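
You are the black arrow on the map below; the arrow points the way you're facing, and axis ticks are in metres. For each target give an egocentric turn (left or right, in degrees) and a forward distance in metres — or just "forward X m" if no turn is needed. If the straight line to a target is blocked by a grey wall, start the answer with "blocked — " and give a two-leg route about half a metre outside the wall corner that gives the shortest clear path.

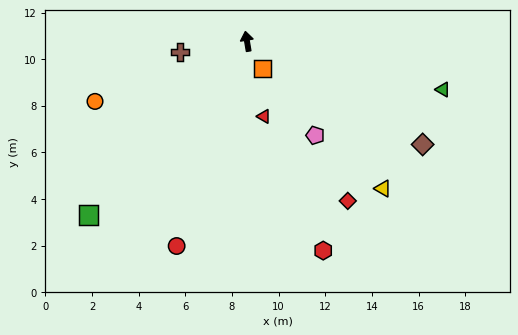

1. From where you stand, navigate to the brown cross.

turn left 89°, forward 2.9 m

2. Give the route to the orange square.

turn right 160°, forward 1.4 m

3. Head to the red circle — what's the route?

turn left 152°, forward 9.3 m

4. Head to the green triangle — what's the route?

turn right 113°, forward 8.7 m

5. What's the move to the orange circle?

turn left 102°, forward 7.0 m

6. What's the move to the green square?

turn left 128°, forward 10.1 m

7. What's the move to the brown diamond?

turn right 130°, forward 8.7 m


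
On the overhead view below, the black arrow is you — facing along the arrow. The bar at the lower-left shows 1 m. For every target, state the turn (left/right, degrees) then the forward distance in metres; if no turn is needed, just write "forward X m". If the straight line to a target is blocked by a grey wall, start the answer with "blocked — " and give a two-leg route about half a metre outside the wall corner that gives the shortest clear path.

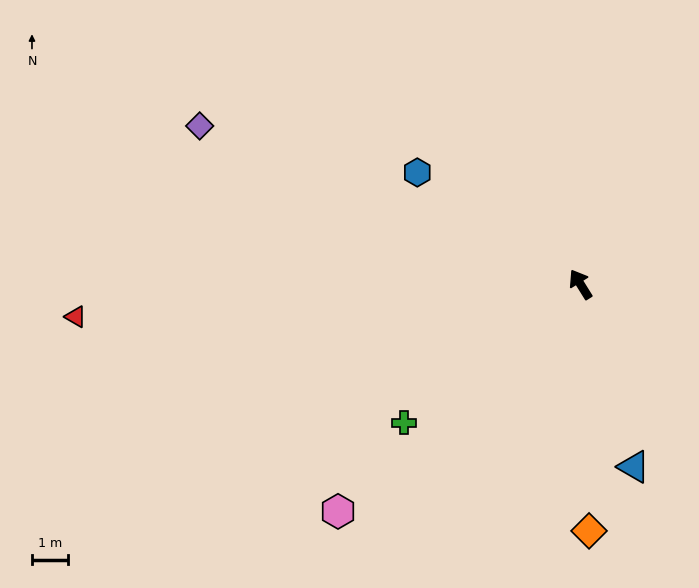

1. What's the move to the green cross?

turn left 96°, forward 6.1 m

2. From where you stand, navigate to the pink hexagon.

turn left 101°, forward 9.1 m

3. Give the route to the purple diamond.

turn left 36°, forward 11.3 m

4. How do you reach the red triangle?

turn left 62°, forward 13.9 m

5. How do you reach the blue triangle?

turn left 164°, forward 5.2 m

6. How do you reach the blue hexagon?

turn left 24°, forward 5.4 m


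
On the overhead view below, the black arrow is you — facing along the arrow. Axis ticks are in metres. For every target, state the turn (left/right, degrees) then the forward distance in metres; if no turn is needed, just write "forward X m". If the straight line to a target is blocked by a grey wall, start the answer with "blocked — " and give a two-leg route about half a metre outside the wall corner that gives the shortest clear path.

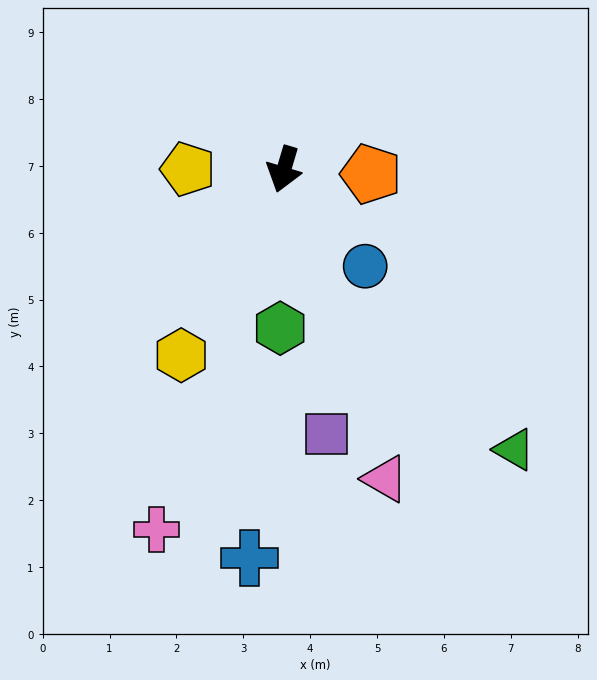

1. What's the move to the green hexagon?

turn left 15°, forward 2.4 m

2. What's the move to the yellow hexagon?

turn right 12°, forward 3.2 m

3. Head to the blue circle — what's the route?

turn left 57°, forward 1.9 m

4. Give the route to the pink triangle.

turn left 35°, forward 4.9 m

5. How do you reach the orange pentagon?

turn left 104°, forward 1.3 m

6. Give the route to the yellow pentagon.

turn right 74°, forward 1.4 m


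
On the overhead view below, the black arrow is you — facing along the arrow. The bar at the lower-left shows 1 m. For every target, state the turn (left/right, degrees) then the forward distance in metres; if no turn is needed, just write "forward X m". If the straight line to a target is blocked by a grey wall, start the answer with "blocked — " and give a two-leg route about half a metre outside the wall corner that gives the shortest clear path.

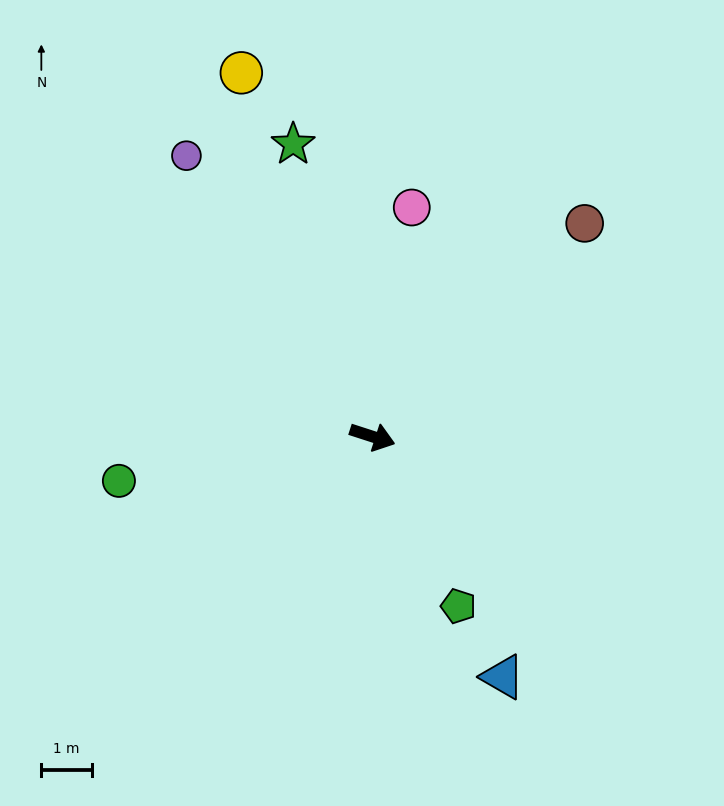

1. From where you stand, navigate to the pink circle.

turn left 98°, forward 4.6 m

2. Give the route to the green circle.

turn right 152°, forward 5.1 m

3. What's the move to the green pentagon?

turn right 45°, forward 3.7 m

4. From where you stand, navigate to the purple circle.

turn left 141°, forward 6.6 m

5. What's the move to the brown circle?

turn left 63°, forward 5.9 m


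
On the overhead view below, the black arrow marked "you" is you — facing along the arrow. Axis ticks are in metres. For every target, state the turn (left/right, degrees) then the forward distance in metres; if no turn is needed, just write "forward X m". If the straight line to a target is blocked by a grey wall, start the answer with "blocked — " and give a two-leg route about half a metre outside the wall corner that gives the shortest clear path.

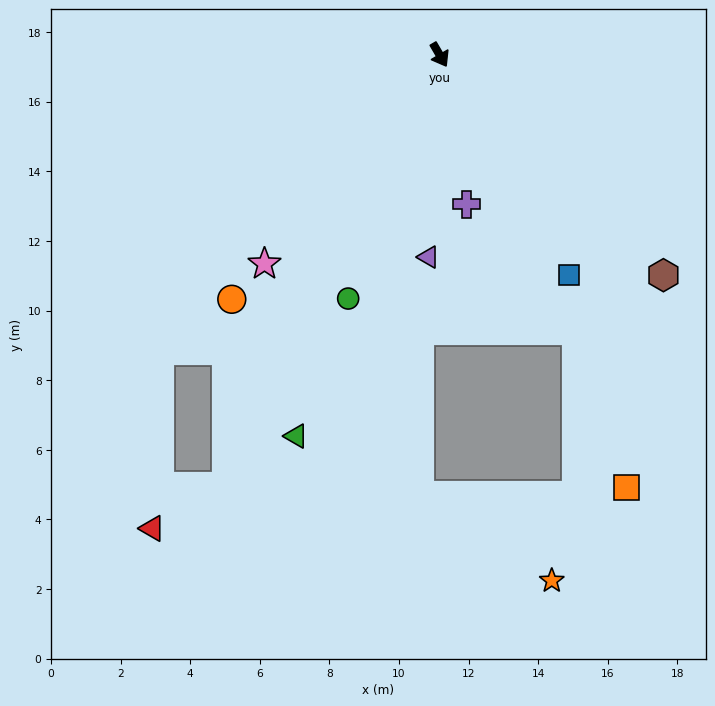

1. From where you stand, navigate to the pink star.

turn right 70°, forward 7.8 m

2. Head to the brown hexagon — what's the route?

turn left 15°, forward 9.0 m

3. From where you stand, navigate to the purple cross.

turn right 20°, forward 4.4 m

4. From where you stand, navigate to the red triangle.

blocked — turn right 56°, forward 13.8 m, then turn right 35°, forward 2.5 m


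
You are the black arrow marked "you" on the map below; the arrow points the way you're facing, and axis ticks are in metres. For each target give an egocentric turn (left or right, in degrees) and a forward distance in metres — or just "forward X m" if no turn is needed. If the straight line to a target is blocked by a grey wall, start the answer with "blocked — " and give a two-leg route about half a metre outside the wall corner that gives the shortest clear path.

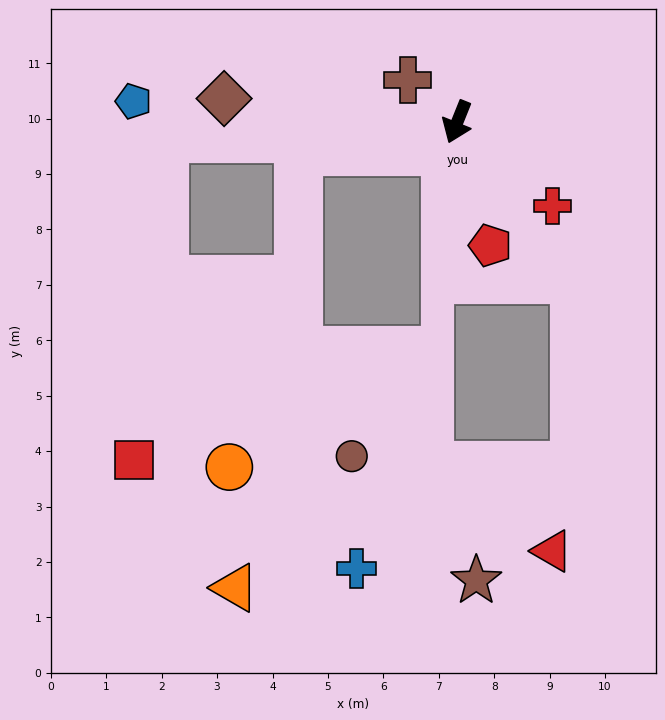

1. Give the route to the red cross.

turn left 71°, forward 2.3 m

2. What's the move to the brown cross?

turn right 108°, forward 1.2 m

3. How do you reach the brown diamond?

turn right 74°, forward 4.2 m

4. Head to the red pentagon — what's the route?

turn left 37°, forward 2.3 m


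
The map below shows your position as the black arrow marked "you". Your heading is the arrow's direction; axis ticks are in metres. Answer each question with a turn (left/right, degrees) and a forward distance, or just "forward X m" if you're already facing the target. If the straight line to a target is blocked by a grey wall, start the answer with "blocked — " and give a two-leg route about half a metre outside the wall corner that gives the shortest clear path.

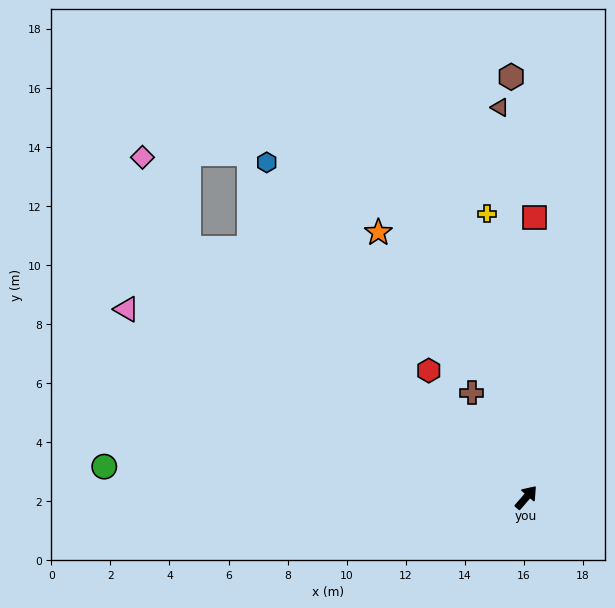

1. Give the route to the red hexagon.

turn left 78°, forward 5.4 m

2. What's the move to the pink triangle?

turn left 106°, forward 15.0 m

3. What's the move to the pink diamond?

blocked — turn left 95°, forward 14.2 m, then turn right 27°, forward 3.5 m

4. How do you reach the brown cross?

turn left 68°, forward 4.0 m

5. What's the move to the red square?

turn left 39°, forward 9.5 m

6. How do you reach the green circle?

turn left 127°, forward 14.3 m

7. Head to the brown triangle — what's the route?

turn left 45°, forward 13.2 m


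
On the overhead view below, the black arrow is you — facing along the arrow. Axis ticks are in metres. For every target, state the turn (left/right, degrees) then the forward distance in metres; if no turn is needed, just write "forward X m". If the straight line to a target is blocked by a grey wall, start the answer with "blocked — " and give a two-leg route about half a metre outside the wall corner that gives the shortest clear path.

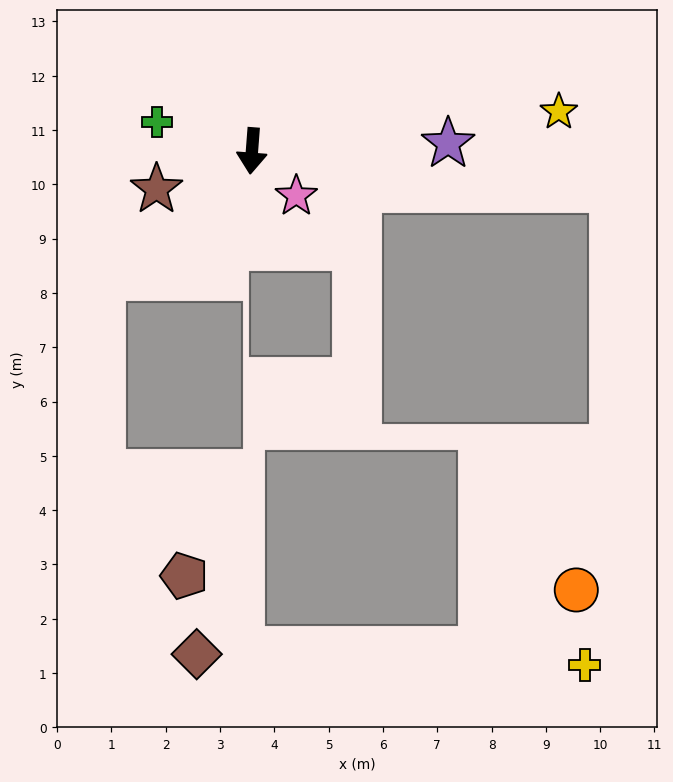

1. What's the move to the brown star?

turn right 64°, forward 1.9 m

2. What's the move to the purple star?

turn left 97°, forward 3.6 m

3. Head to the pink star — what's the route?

turn left 49°, forward 1.2 m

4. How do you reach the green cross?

turn right 103°, forward 1.8 m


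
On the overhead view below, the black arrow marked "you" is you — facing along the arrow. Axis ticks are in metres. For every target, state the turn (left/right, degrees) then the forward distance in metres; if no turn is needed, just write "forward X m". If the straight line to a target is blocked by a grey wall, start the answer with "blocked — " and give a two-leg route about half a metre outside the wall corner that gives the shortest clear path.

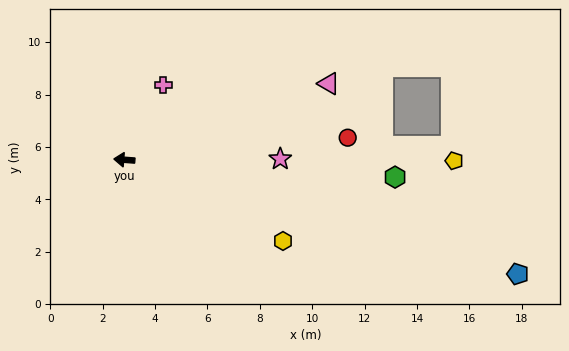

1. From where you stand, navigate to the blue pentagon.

turn left 168°, forward 15.6 m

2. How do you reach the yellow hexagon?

turn left 157°, forward 6.8 m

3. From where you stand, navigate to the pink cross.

turn right 113°, forward 3.2 m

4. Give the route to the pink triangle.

turn right 155°, forward 8.3 m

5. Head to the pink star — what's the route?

turn right 175°, forward 6.0 m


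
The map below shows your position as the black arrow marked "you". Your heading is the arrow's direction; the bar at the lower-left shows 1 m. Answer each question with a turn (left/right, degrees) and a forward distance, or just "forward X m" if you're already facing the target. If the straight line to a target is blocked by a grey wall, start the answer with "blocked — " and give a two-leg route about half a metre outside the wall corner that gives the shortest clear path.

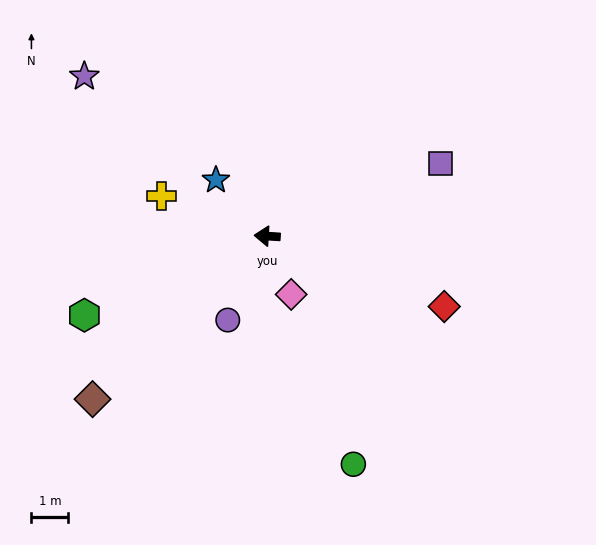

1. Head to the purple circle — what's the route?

turn left 68°, forward 2.5 m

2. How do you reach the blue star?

turn right 44°, forward 2.1 m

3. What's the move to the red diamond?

turn left 162°, forward 5.2 m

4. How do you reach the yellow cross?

turn right 17°, forward 3.1 m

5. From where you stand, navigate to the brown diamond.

turn left 47°, forward 6.5 m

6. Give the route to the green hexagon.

turn left 27°, forward 5.4 m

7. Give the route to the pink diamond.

turn left 116°, forward 1.7 m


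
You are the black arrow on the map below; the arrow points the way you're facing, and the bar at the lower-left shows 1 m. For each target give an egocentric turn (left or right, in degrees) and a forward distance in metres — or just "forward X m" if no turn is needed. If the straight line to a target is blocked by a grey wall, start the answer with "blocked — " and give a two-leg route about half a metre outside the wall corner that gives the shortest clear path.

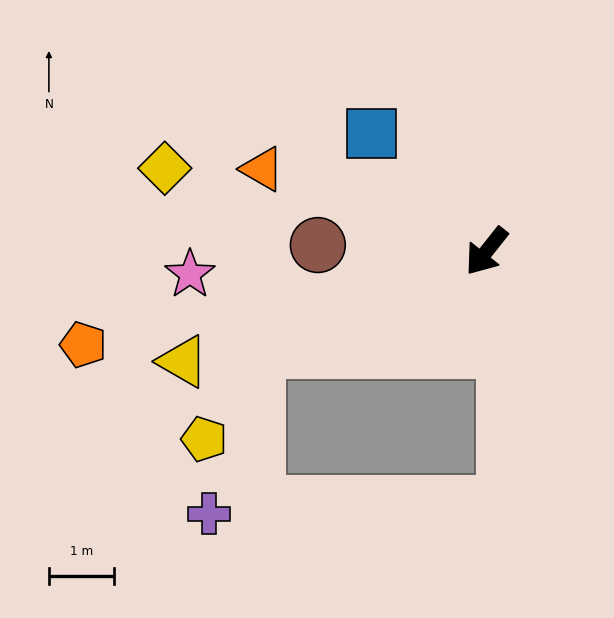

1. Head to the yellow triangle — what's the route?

turn right 32°, forward 4.9 m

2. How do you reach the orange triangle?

turn right 72°, forward 3.7 m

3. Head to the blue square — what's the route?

turn right 97°, forward 2.5 m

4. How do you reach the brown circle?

turn right 54°, forward 2.6 m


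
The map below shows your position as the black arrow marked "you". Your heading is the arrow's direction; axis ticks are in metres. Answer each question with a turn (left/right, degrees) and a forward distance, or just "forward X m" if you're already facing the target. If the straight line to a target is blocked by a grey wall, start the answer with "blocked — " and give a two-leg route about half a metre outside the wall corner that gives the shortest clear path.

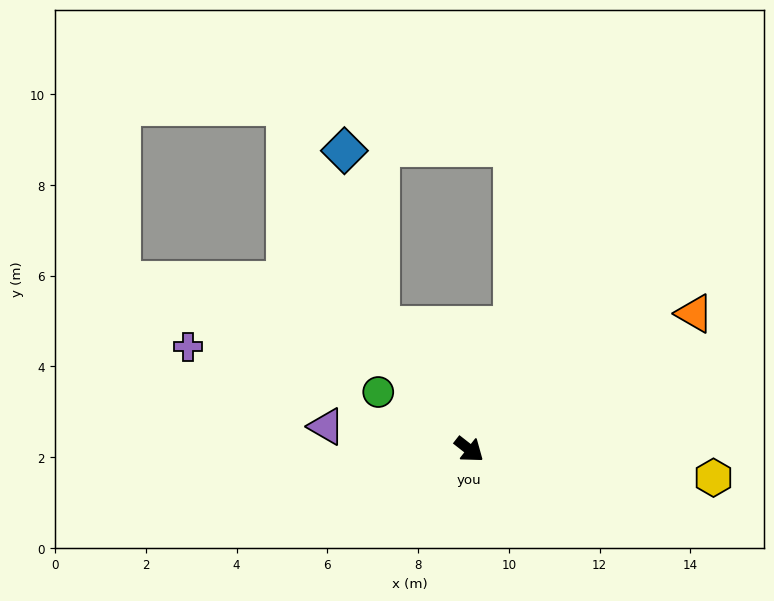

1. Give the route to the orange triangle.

turn left 69°, forward 5.8 m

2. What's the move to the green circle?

turn right 174°, forward 2.4 m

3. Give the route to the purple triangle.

turn right 151°, forward 3.2 m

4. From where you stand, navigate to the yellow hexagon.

turn left 31°, forward 5.4 m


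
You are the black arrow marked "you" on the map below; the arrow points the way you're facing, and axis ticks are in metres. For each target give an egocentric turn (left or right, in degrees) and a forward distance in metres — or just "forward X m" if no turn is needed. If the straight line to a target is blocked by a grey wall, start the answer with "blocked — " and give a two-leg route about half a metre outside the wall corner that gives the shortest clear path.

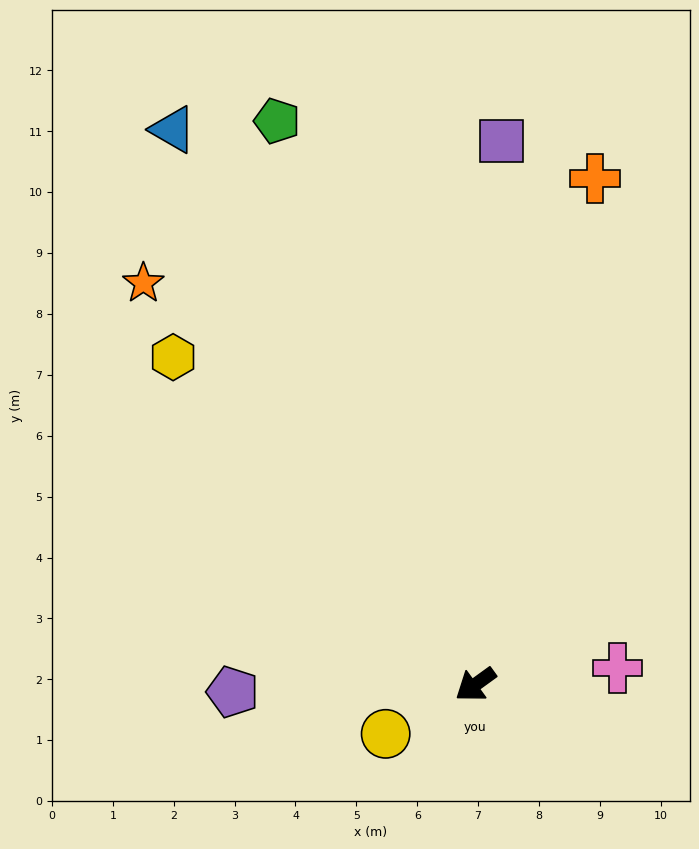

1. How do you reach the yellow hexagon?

turn right 83°, forward 7.3 m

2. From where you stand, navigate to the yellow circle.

turn right 7°, forward 1.7 m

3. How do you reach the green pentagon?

turn right 106°, forward 9.8 m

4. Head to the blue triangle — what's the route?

turn right 97°, forward 10.4 m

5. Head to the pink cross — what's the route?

turn left 151°, forward 2.3 m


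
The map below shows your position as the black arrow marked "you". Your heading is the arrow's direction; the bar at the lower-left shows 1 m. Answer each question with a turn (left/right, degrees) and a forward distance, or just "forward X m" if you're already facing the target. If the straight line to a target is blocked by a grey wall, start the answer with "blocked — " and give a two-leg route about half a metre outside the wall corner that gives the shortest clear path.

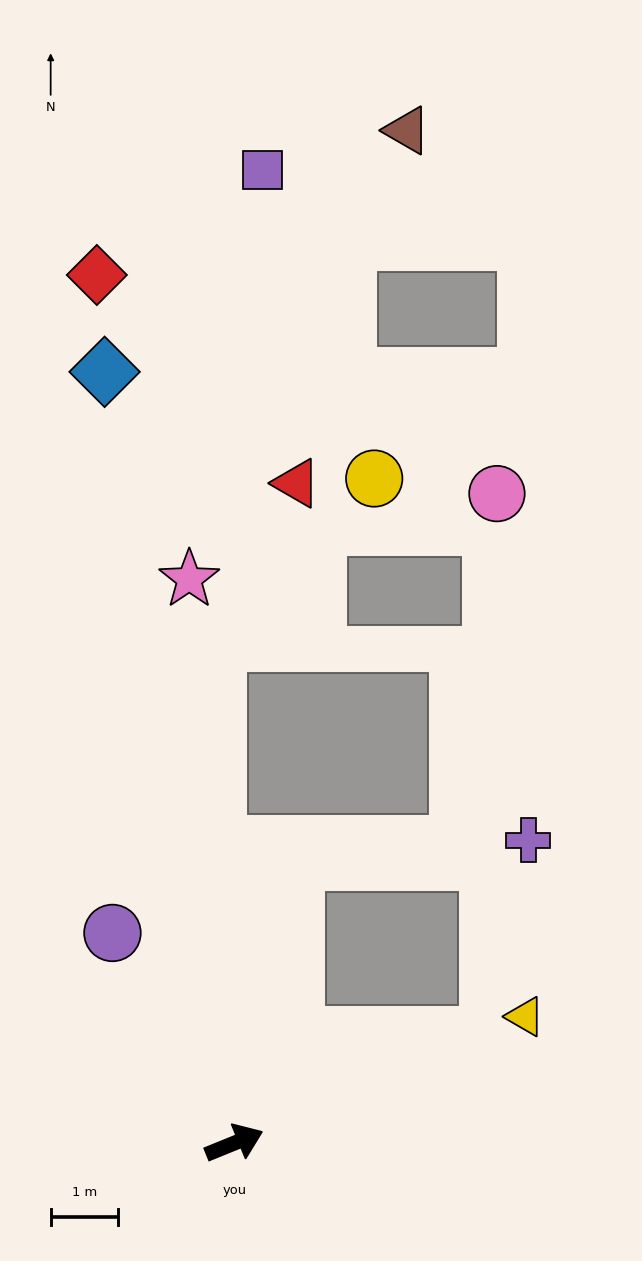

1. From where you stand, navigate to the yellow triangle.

forward 4.7 m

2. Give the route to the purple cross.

blocked — turn left 56°, forward 4.3 m, then turn right 73°, forward 3.5 m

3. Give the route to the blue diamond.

turn left 77°, forward 11.7 m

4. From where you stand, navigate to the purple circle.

turn left 98°, forward 3.6 m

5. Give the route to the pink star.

turn left 72°, forward 8.4 m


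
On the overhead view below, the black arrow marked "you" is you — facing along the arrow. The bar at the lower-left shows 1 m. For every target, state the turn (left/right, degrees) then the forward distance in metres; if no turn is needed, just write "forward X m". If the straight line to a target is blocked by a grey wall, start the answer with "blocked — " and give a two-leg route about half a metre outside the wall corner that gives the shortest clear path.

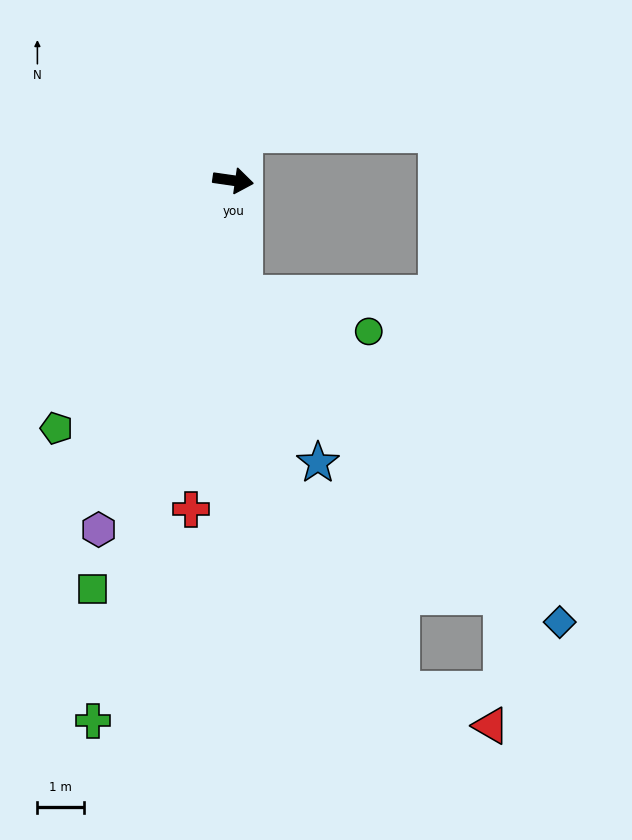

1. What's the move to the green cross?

turn right 96°, forward 12.0 m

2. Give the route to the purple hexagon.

turn right 103°, forward 8.0 m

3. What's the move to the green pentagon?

turn right 117°, forward 6.5 m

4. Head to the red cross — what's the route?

turn right 89°, forward 7.1 m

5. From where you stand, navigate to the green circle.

blocked — turn right 77°, forward 2.5 m, then turn left 69°, forward 2.8 m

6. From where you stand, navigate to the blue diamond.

blocked — turn right 77°, forward 2.5 m, then turn left 39°, forward 9.8 m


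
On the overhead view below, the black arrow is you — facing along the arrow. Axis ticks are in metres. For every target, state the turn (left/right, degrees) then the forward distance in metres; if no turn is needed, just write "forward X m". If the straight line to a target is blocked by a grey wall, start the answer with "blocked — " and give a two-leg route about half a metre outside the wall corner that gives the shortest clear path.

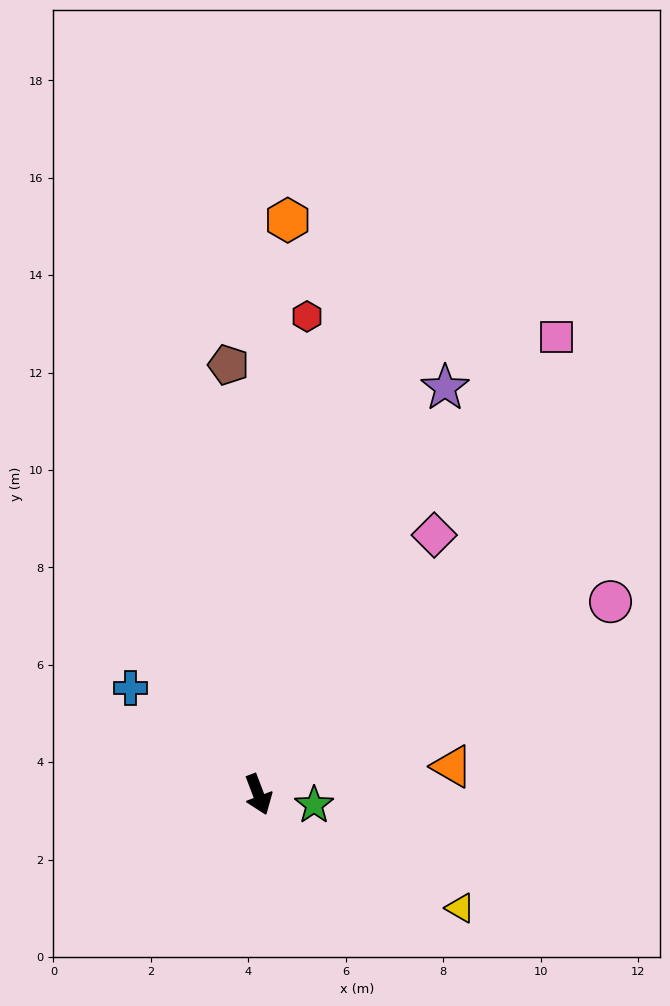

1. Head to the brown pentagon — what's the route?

turn left 163°, forward 8.8 m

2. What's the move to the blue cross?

turn right 151°, forward 3.4 m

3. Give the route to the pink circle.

turn left 98°, forward 8.2 m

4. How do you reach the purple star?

turn left 135°, forward 9.2 m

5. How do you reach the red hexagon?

turn left 153°, forward 9.9 m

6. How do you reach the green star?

turn left 59°, forward 1.2 m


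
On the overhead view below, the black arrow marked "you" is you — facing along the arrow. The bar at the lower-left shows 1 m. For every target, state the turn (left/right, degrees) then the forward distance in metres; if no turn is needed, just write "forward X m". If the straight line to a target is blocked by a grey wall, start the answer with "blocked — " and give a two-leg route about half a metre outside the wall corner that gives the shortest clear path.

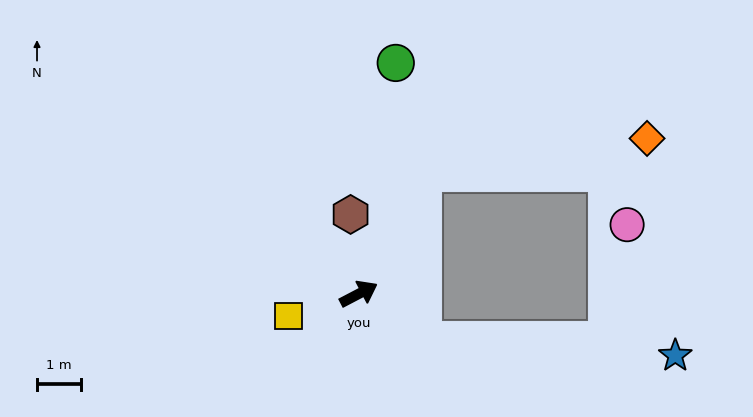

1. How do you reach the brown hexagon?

turn left 68°, forward 1.8 m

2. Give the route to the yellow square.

turn left 170°, forward 1.7 m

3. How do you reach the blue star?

blocked — turn right 63°, forward 1.8 m, then turn left 32°, forward 5.7 m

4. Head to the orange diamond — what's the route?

blocked — turn left 34°, forward 3.1 m, then turn right 53°, forward 5.1 m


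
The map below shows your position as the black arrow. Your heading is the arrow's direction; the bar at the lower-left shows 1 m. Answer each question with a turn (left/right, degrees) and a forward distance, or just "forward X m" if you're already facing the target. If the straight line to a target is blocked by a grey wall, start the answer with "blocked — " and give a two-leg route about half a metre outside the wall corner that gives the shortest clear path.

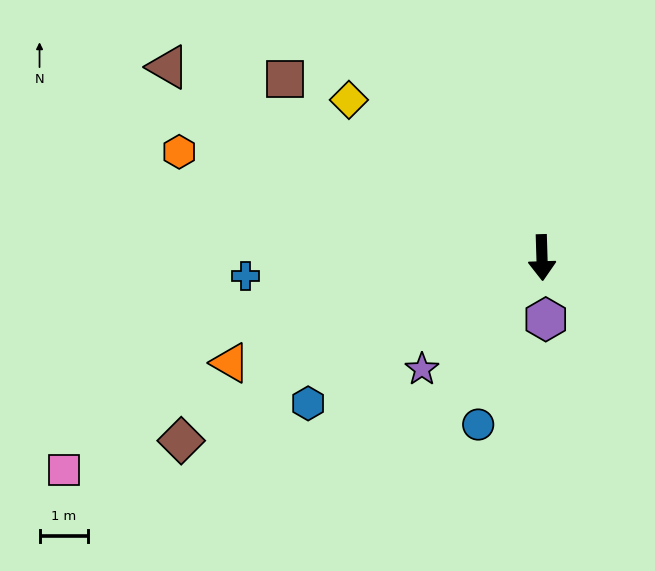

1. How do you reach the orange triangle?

turn right 73°, forward 6.8 m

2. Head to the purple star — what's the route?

turn right 49°, forward 3.4 m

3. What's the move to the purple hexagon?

forward 1.3 m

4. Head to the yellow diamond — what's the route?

turn right 131°, forward 5.1 m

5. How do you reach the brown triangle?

turn right 119°, forward 8.7 m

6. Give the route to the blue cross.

turn right 88°, forward 6.1 m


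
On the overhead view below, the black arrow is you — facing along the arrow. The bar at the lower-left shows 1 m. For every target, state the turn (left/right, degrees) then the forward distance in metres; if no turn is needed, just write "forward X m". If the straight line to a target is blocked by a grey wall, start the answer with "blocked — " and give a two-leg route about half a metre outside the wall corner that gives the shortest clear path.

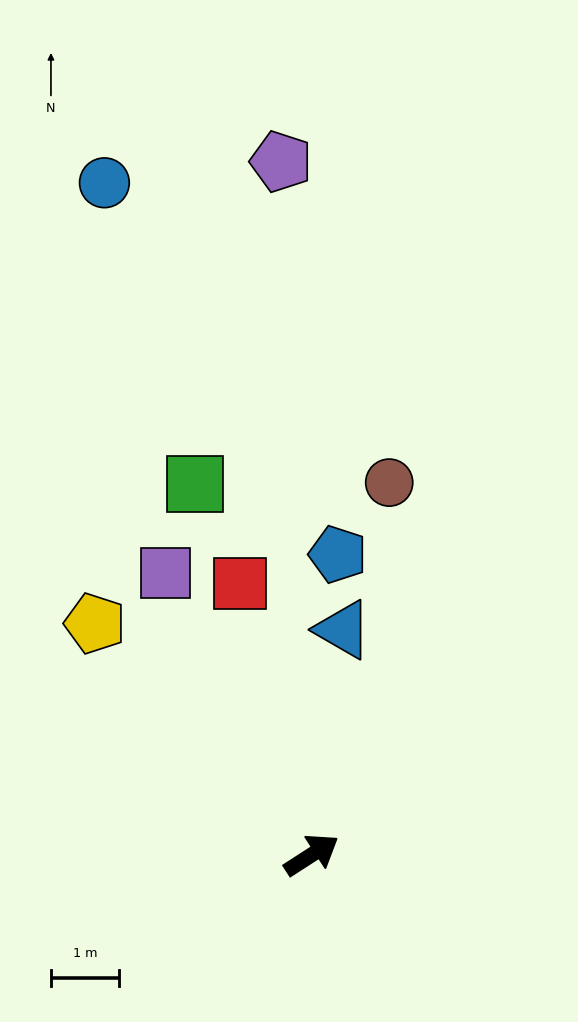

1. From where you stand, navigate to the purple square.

turn left 85°, forward 4.7 m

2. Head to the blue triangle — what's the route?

turn left 49°, forward 3.3 m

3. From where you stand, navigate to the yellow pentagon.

turn left 100°, forward 4.7 m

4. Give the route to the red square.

turn left 72°, forward 4.1 m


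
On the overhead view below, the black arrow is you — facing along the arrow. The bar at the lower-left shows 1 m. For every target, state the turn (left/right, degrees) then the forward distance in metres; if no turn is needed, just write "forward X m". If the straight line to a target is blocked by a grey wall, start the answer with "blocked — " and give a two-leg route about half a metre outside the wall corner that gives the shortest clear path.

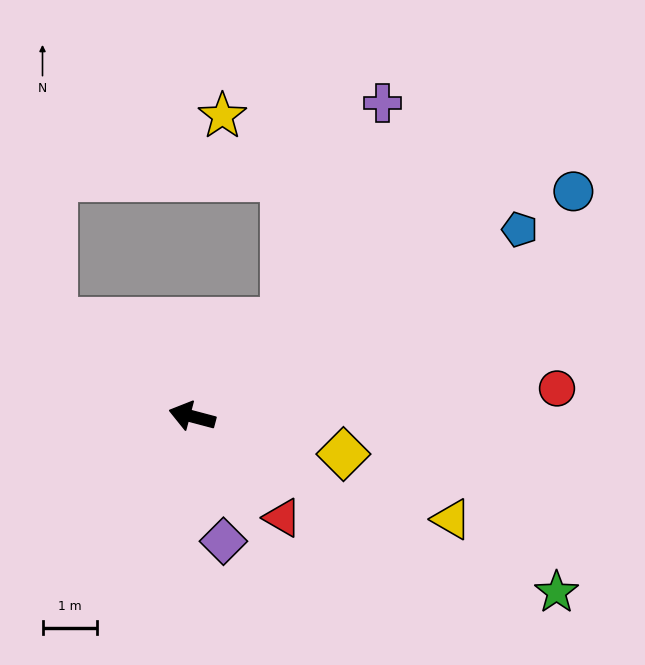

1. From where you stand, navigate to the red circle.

turn right 161°, forward 6.7 m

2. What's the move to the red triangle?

turn left 147°, forward 2.5 m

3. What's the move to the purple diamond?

turn left 119°, forward 2.4 m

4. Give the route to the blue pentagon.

turn right 135°, forward 6.9 m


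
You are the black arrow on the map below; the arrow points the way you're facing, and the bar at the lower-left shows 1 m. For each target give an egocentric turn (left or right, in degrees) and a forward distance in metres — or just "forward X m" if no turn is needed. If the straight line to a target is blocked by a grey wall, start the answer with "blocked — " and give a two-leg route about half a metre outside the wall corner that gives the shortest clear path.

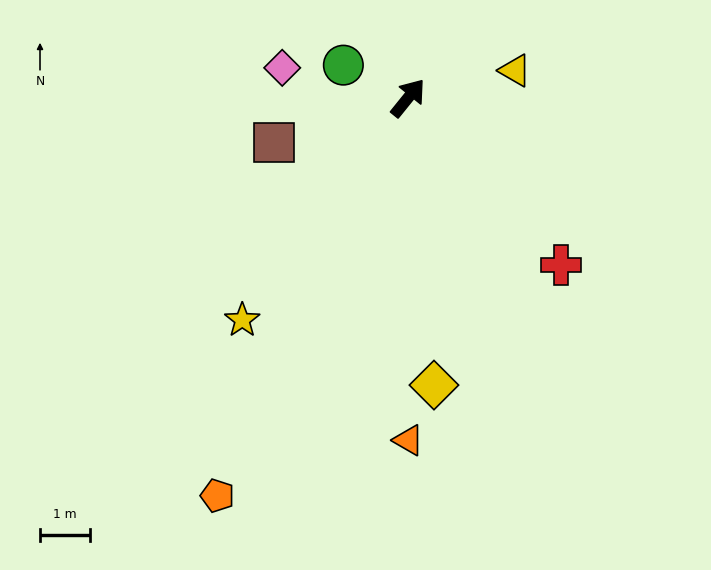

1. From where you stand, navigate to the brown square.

turn left 147°, forward 2.8 m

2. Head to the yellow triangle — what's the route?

turn right 37°, forward 2.2 m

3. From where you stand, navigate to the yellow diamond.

turn right 136°, forward 5.7 m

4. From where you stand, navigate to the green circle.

turn left 102°, forward 1.4 m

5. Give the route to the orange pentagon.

turn right 167°, forward 8.8 m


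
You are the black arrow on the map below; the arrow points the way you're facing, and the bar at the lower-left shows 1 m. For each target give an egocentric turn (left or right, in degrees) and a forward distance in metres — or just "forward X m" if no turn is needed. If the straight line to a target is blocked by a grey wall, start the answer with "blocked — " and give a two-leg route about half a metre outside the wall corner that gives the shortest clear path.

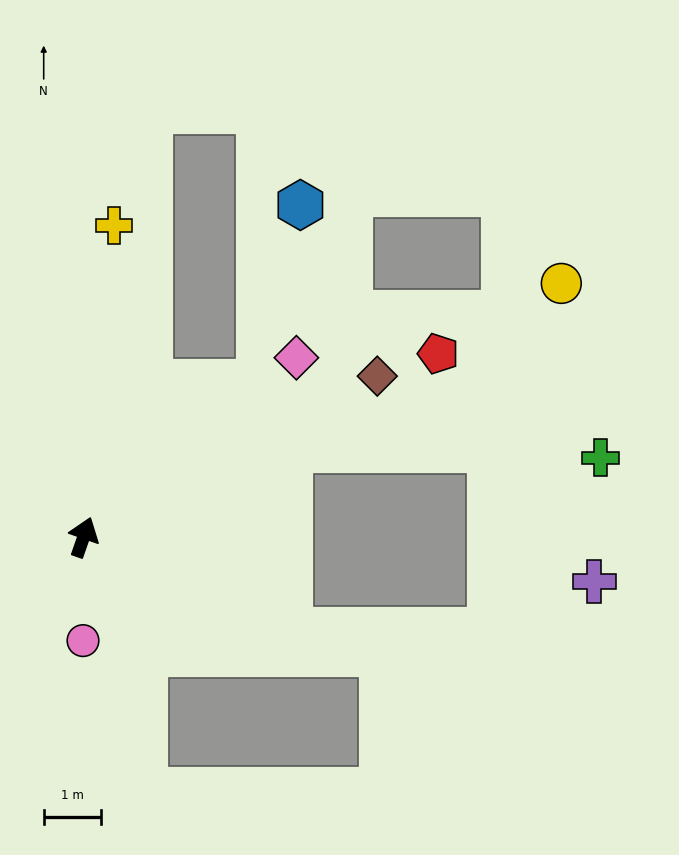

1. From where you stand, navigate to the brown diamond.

turn right 42°, forward 5.9 m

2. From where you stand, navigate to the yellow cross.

turn left 14°, forward 5.5 m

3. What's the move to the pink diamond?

turn right 31°, forward 4.9 m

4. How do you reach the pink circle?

turn right 161°, forward 1.8 m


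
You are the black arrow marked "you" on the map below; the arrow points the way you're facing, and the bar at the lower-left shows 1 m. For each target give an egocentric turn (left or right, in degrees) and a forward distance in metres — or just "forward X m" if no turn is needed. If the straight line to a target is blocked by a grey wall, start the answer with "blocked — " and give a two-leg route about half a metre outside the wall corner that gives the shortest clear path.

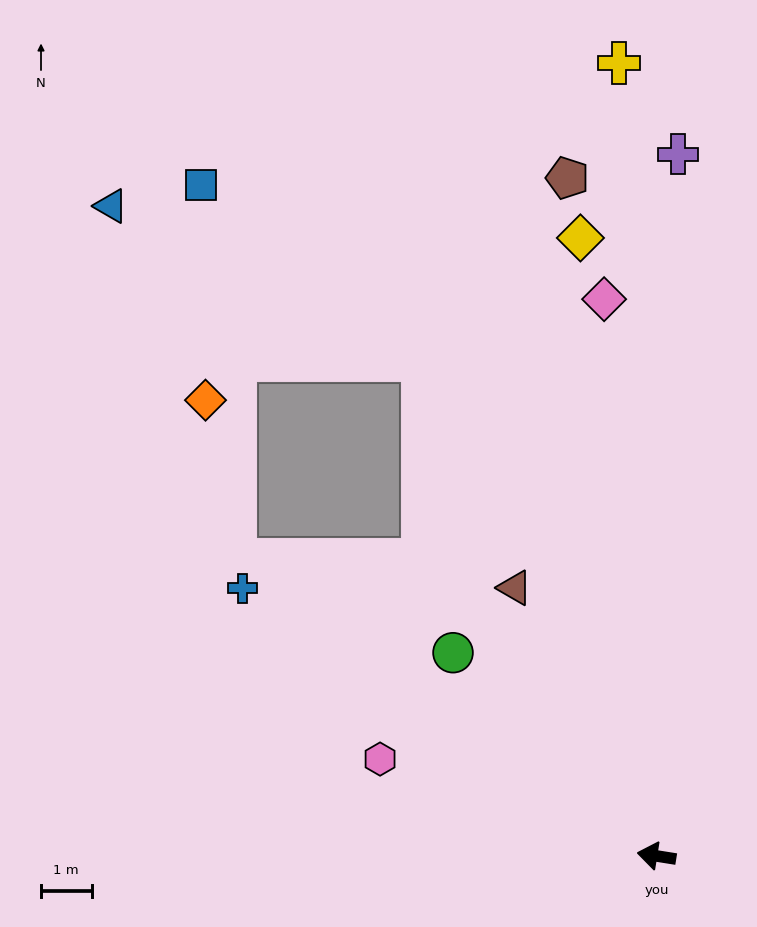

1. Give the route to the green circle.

turn right 36°, forward 5.7 m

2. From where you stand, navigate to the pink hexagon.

turn right 10°, forward 5.8 m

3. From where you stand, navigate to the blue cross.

turn right 24°, forward 9.7 m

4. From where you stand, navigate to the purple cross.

turn right 83°, forward 13.9 m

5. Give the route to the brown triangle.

turn right 53°, forward 6.0 m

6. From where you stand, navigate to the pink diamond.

turn right 76°, forward 11.1 m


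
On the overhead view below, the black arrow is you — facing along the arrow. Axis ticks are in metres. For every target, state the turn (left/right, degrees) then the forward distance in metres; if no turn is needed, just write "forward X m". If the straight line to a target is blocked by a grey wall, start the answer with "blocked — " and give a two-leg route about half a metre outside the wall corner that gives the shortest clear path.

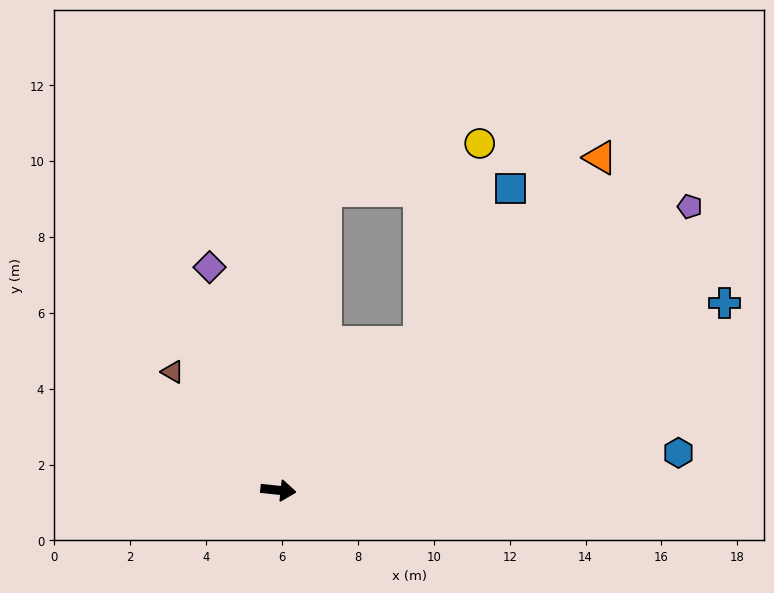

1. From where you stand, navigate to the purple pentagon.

turn left 41°, forward 13.2 m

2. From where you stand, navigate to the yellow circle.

blocked — turn left 52°, forward 5.4 m, then turn left 27°, forward 5.5 m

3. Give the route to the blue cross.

turn left 29°, forward 12.8 m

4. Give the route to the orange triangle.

turn left 52°, forward 12.2 m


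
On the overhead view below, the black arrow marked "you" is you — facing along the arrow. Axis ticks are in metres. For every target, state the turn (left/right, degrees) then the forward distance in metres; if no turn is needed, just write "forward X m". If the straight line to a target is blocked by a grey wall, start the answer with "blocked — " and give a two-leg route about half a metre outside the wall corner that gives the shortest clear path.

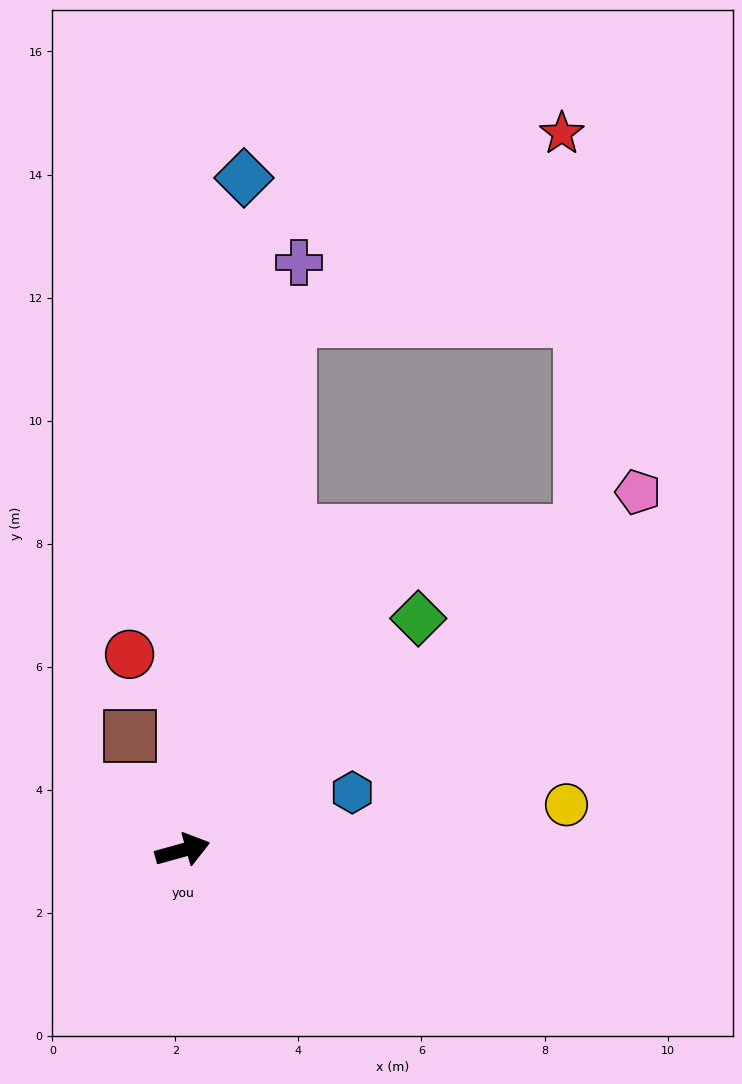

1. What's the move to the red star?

blocked — turn left 63°, forward 8.8 m, then turn right 44°, forward 5.4 m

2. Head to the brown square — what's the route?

turn left 99°, forward 2.0 m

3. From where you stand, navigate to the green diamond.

turn left 29°, forward 5.4 m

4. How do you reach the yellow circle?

turn right 9°, forward 6.3 m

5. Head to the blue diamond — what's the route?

turn left 69°, forward 11.0 m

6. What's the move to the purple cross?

turn left 63°, forward 9.7 m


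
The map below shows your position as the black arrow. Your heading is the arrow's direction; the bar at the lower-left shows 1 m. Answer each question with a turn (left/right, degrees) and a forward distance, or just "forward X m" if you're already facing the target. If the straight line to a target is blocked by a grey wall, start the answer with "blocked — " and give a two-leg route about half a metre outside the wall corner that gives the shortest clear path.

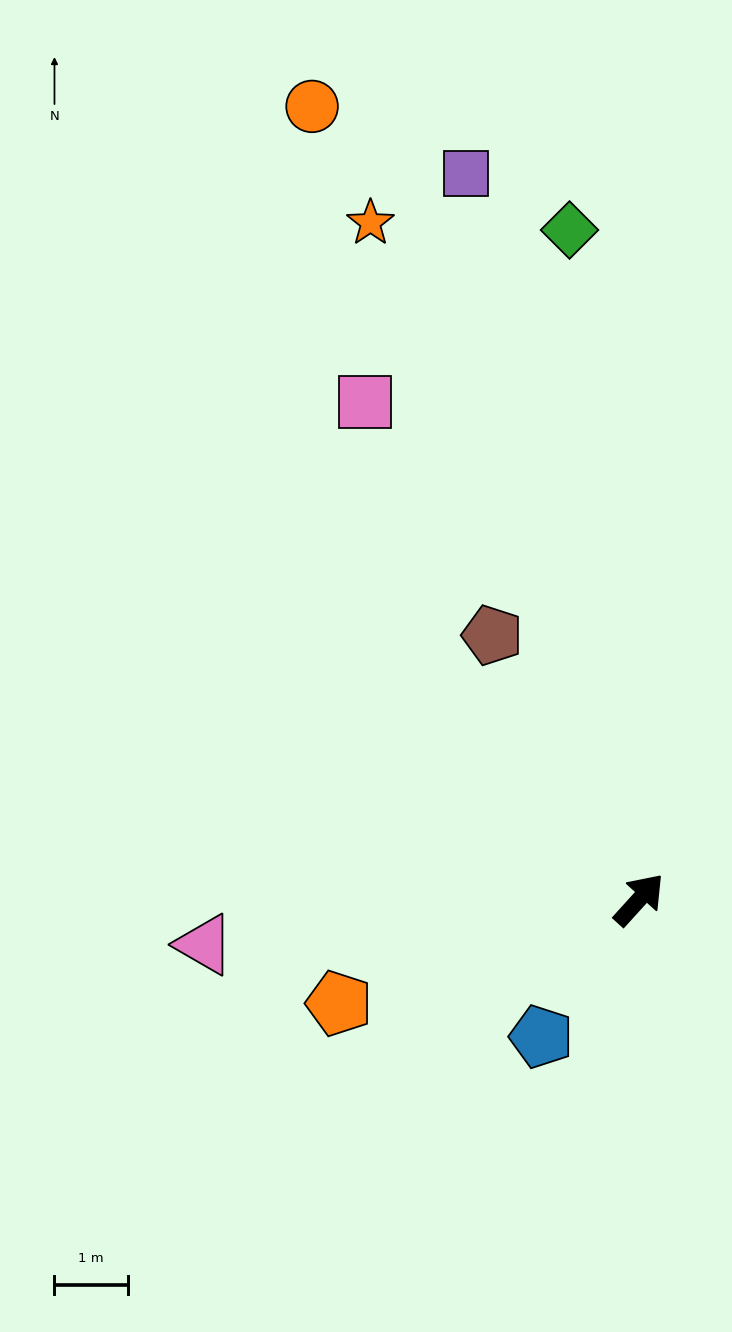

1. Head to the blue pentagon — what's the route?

turn right 173°, forward 2.3 m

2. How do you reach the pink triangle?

turn left 138°, forward 6.0 m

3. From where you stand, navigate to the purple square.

turn left 56°, forward 10.2 m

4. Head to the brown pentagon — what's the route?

turn left 71°, forward 4.1 m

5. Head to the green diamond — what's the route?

turn left 48°, forward 9.2 m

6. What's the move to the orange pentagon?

turn left 151°, forward 4.3 m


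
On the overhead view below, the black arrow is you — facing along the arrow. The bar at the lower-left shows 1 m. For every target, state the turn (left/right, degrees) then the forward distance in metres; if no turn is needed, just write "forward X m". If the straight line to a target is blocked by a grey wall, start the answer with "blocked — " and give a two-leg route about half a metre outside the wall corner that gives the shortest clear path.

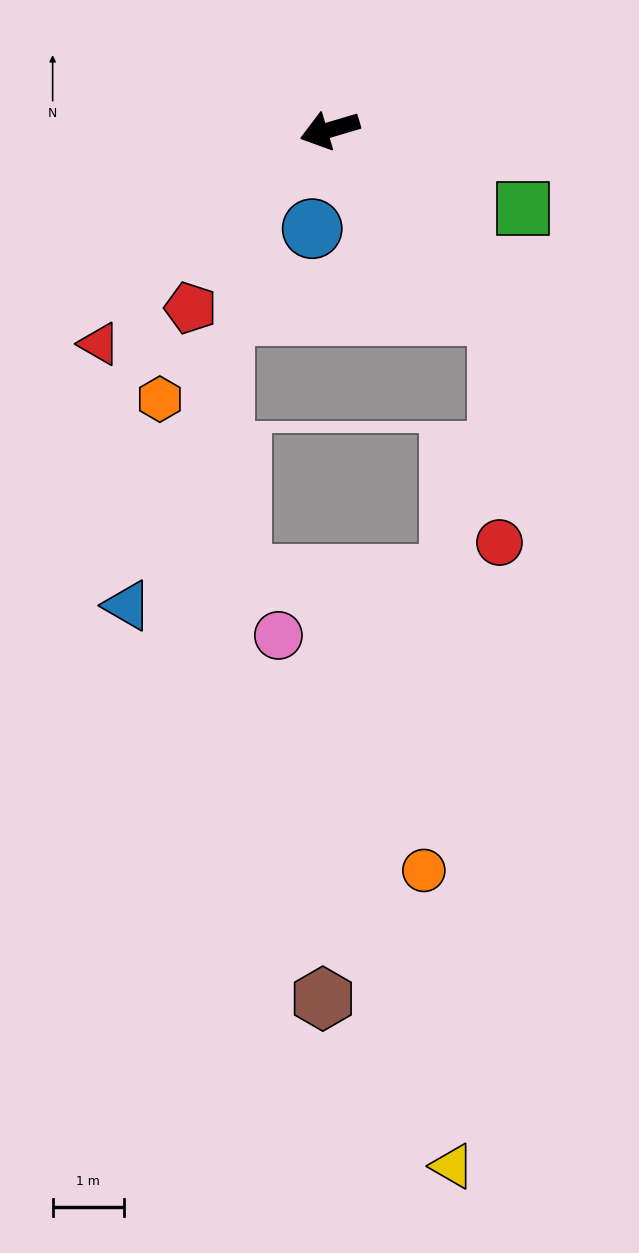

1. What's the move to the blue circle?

turn left 63°, forward 1.4 m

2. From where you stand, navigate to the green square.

turn left 141°, forward 2.9 m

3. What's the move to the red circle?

blocked — turn left 116°, forward 3.5 m, then turn right 42°, forward 3.2 m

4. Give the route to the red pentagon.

turn left 35°, forward 3.2 m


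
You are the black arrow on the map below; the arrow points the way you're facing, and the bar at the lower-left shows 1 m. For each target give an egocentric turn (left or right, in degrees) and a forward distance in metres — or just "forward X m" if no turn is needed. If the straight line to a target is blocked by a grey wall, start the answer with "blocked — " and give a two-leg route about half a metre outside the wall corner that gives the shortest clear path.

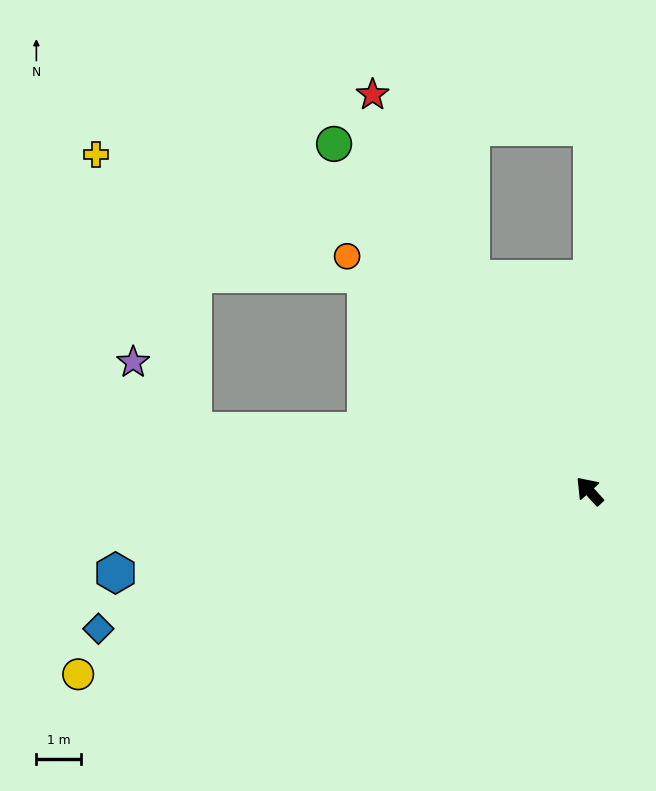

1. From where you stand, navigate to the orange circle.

turn left 4°, forward 7.6 m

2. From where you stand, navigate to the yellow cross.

blocked — turn left 39°, forward 9.0 m, then turn right 62°, forward 6.6 m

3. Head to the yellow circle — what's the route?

turn left 68°, forward 12.2 m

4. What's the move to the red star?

turn right 13°, forward 10.2 m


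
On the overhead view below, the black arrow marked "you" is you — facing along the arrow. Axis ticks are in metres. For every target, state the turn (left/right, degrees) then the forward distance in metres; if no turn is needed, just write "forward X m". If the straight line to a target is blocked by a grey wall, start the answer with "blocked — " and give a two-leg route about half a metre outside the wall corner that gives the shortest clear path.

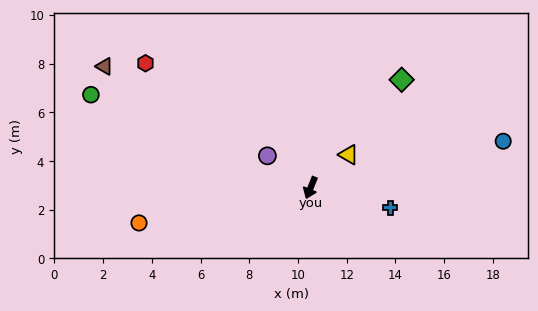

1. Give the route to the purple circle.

turn right 105°, forward 2.2 m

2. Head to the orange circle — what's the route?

turn right 56°, forward 7.2 m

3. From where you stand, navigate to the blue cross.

turn left 98°, forward 3.4 m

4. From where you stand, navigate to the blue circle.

turn left 125°, forward 8.1 m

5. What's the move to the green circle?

turn right 91°, forward 9.8 m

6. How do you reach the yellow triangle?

turn left 153°, forward 2.1 m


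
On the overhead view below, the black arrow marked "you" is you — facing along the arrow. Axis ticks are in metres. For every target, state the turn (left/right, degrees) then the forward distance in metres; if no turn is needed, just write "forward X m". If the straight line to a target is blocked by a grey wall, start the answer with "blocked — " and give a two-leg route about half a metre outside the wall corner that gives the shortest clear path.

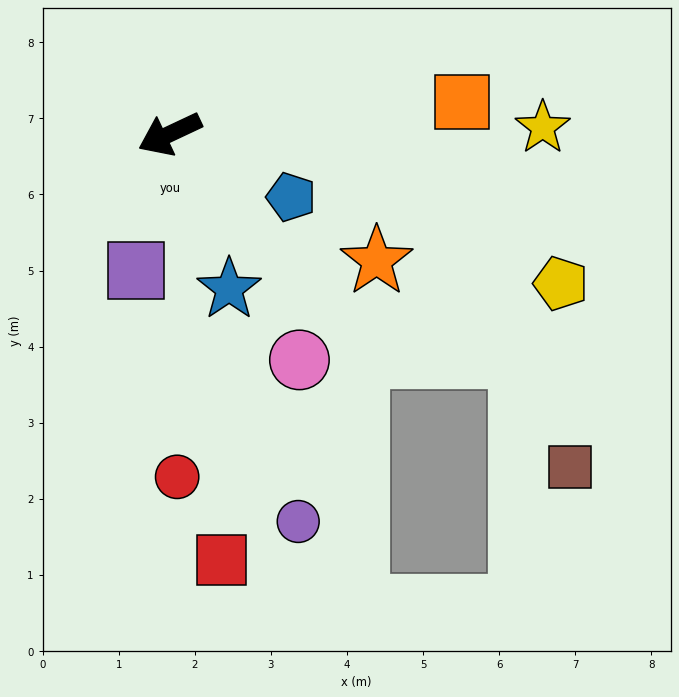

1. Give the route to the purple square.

turn left 51°, forward 1.9 m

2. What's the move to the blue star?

turn left 86°, forward 2.2 m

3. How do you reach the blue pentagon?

turn left 127°, forward 1.8 m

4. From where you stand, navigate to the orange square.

turn left 161°, forward 3.9 m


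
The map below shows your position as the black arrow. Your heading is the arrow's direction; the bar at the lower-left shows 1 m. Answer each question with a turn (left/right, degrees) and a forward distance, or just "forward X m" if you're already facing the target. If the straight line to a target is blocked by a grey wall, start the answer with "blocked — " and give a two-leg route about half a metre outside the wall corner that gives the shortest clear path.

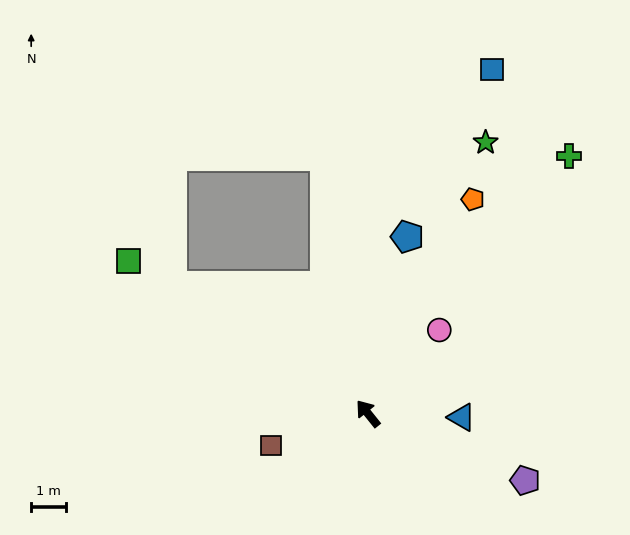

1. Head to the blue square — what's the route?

turn right 59°, forward 10.5 m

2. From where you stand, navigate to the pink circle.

turn right 79°, forward 3.2 m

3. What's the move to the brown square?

turn left 70°, forward 2.9 m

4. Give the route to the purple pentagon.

turn right 152°, forward 4.9 m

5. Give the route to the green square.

turn left 19°, forward 8.2 m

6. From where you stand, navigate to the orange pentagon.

turn right 65°, forward 6.9 m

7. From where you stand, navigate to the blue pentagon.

turn right 51°, forward 5.2 m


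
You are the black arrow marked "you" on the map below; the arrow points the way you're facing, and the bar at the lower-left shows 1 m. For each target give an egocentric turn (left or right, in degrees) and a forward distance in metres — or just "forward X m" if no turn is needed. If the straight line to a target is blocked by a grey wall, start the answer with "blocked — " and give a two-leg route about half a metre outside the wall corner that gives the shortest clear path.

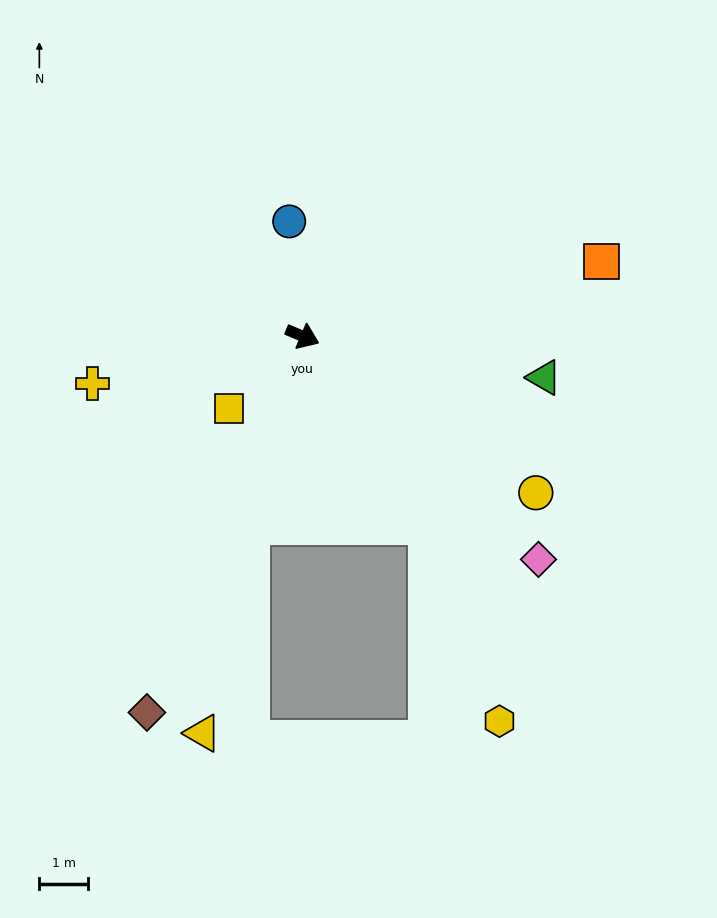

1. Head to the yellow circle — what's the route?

turn right 11°, forward 5.8 m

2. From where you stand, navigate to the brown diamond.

turn right 90°, forward 8.3 m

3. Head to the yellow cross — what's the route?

turn right 144°, forward 4.4 m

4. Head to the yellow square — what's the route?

turn right 113°, forward 2.1 m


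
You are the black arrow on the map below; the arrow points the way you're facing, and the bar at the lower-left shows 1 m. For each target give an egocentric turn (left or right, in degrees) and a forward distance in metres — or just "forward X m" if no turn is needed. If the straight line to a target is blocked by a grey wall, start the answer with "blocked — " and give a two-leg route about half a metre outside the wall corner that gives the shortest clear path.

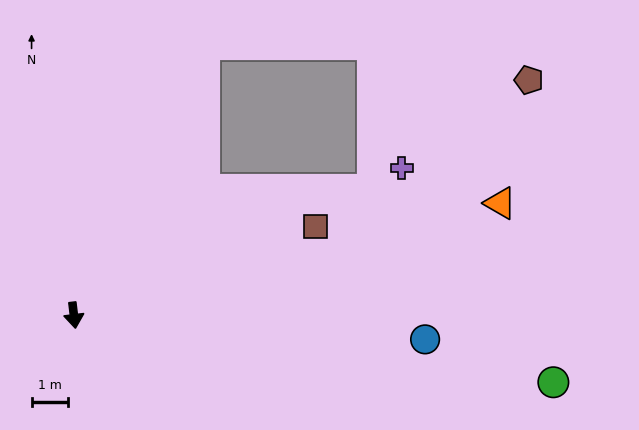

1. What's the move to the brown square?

turn left 103°, forward 7.1 m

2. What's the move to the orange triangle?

turn left 98°, forward 12.2 m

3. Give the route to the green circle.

turn left 75°, forward 13.4 m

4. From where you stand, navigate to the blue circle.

turn left 79°, forward 9.7 m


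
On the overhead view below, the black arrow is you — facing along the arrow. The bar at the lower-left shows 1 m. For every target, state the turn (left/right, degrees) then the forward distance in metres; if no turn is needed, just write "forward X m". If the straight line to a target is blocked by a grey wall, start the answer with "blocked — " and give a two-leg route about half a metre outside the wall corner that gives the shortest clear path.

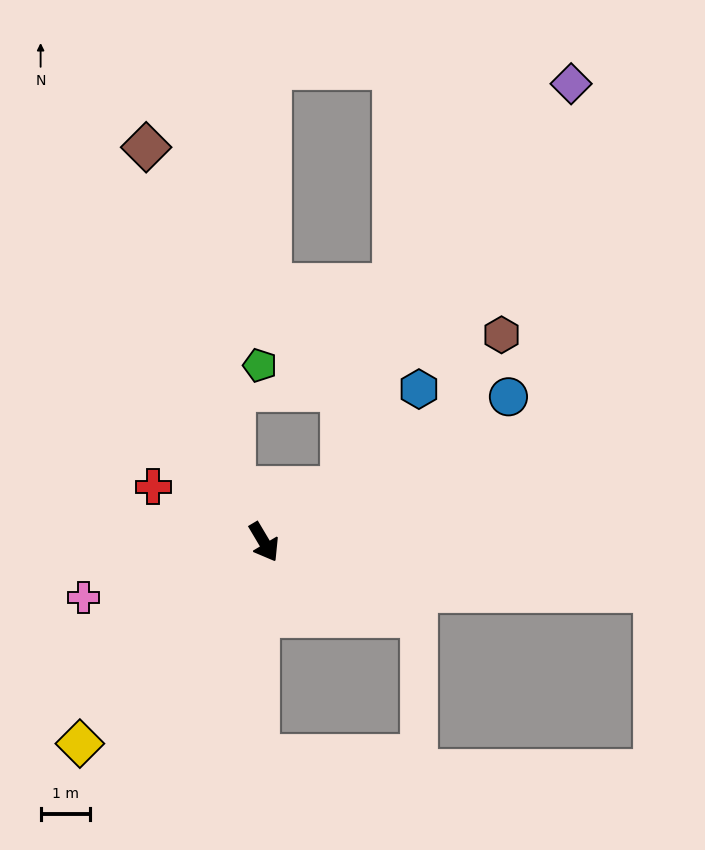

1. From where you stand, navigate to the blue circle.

turn left 90°, forward 5.8 m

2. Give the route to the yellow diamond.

turn right 73°, forward 5.6 m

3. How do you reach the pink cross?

turn right 104°, forward 3.8 m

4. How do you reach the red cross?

turn right 147°, forward 2.5 m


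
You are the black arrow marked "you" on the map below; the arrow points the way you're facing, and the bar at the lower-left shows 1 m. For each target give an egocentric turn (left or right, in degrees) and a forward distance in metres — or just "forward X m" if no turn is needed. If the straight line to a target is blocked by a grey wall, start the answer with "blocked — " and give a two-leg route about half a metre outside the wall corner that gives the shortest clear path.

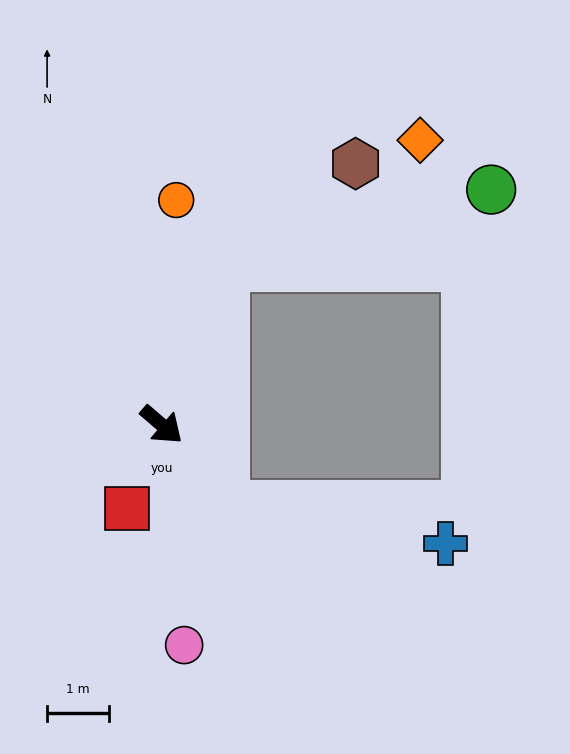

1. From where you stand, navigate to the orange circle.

turn left 127°, forward 3.6 m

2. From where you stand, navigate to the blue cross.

blocked — turn right 12°, forward 1.6 m, then turn left 43°, forward 3.6 m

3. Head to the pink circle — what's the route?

turn right 44°, forward 3.6 m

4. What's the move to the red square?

turn right 72°, forward 1.5 m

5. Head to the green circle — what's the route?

blocked — turn left 110°, forward 2.8 m, then turn right 54°, forward 4.5 m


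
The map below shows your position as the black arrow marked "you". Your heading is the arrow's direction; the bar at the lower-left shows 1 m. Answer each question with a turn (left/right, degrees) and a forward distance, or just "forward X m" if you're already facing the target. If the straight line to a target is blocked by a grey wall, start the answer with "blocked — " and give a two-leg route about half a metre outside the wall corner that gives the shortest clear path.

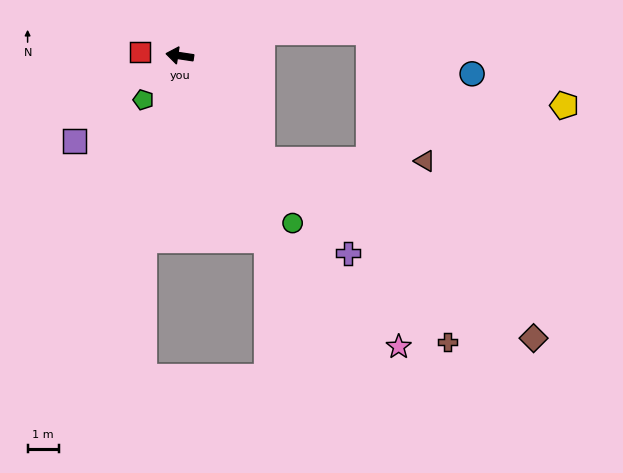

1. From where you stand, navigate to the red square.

turn left 3°, forward 1.3 m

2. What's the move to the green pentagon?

turn left 59°, forward 1.8 m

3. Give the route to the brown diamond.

blocked — turn left 137°, forward 4.3 m, then turn left 18°, forward 10.5 m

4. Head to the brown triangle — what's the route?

blocked — turn left 137°, forward 4.3 m, then turn left 51°, forward 5.2 m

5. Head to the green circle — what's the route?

turn left 133°, forward 6.5 m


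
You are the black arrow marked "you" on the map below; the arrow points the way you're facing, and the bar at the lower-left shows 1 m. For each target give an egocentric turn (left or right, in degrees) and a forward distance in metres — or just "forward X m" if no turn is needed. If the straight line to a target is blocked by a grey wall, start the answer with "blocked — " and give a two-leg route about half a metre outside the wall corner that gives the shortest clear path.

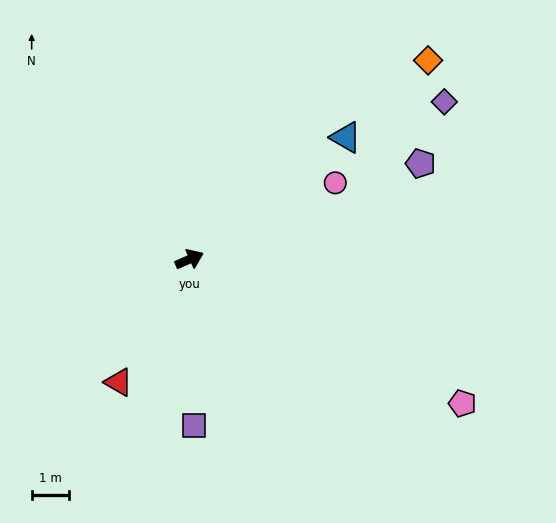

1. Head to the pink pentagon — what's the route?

turn right 52°, forward 8.4 m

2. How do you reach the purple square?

turn right 112°, forward 4.5 m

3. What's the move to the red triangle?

turn right 144°, forward 3.8 m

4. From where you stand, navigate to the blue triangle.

turn left 14°, forward 5.4 m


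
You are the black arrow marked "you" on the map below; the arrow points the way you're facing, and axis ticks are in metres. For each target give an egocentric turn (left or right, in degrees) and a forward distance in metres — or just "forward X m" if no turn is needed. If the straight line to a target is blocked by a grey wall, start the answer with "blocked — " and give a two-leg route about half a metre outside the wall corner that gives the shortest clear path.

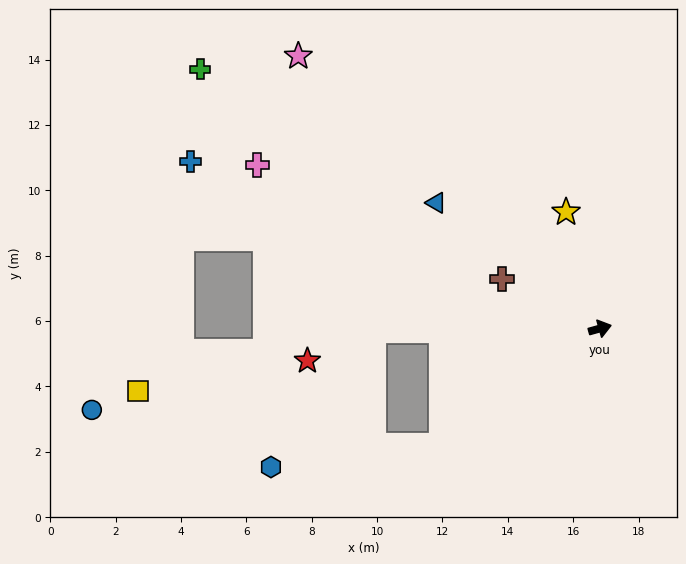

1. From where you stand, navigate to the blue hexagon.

blocked — turn right 159°, forward 6.0 m, then turn right 30°, forward 5.3 m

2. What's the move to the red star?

blocked — turn left 165°, forward 7.0 m, then turn left 26°, forward 2.2 m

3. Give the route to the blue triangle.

turn left 127°, forward 6.3 m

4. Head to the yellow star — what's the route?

turn left 91°, forward 3.7 m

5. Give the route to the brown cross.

turn left 138°, forward 3.4 m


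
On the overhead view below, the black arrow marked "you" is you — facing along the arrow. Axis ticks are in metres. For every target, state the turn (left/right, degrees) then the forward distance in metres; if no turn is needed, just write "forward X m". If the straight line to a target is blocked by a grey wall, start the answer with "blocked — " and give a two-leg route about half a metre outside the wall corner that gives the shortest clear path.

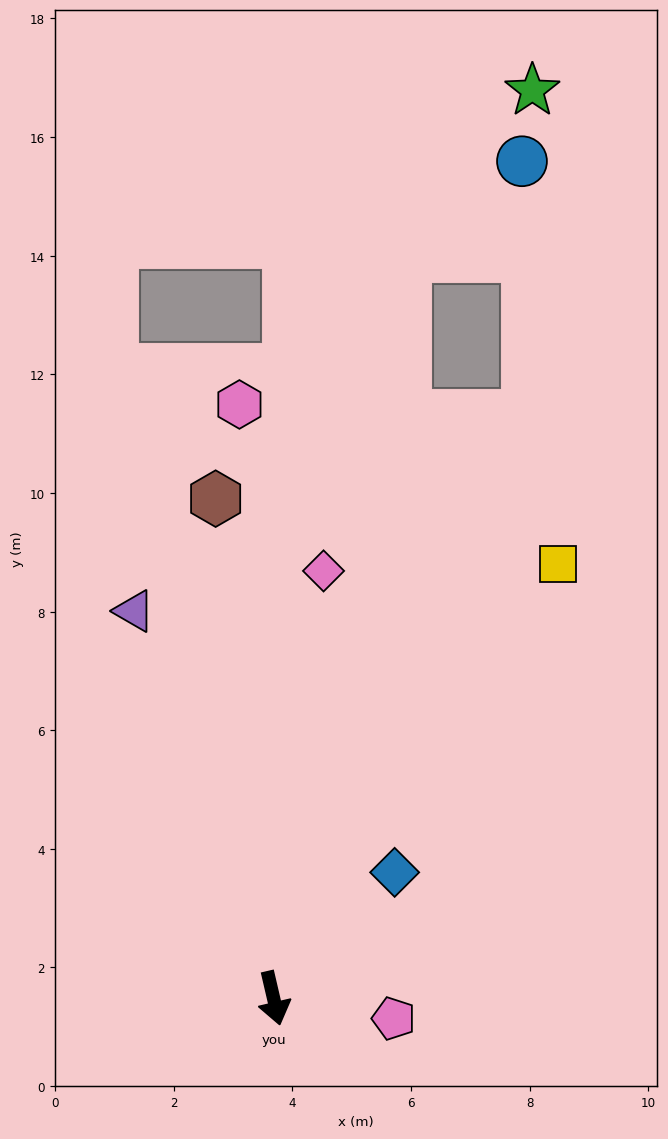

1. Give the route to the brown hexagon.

turn left 174°, forward 8.5 m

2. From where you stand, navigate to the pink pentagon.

turn left 67°, forward 2.1 m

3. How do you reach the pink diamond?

turn left 160°, forward 7.3 m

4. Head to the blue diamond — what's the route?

turn left 123°, forward 2.9 m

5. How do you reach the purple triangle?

turn right 173°, forward 6.9 m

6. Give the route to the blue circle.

blocked — turn left 143°, forward 10.7 m, then turn left 25°, forward 4.3 m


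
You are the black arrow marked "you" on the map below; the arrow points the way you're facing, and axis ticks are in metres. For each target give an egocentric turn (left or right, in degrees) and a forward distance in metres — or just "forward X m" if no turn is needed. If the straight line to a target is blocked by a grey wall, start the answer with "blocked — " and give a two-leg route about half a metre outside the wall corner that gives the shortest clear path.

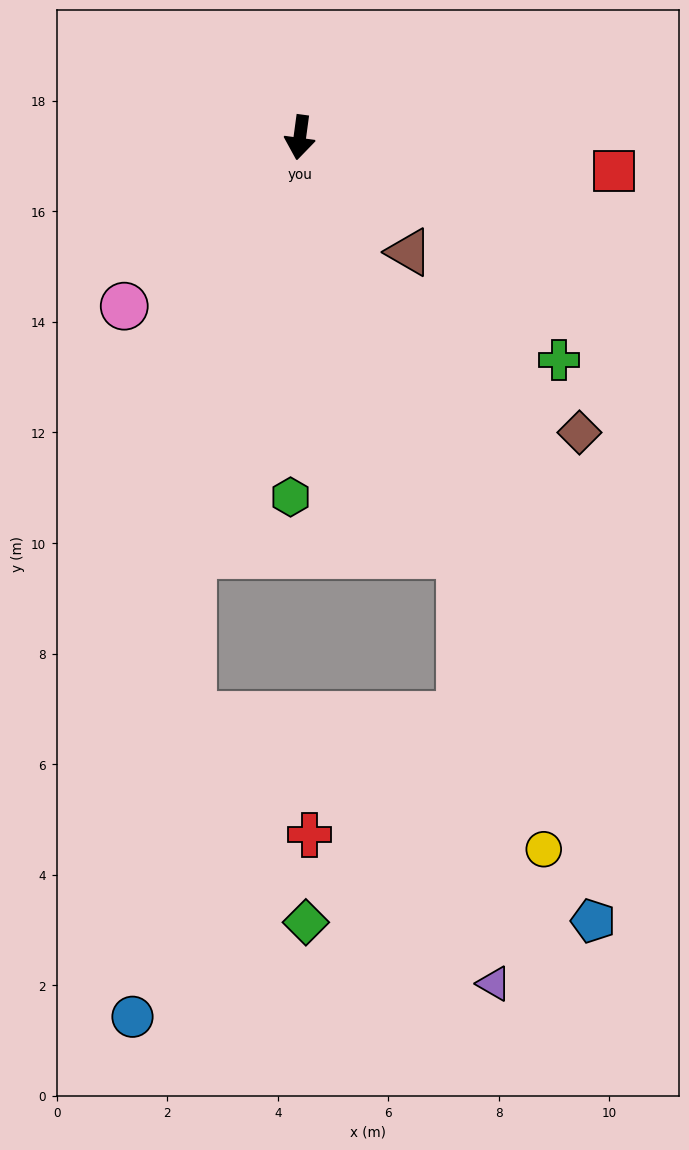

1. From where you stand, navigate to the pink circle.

turn right 38°, forward 4.4 m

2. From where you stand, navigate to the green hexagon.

turn left 6°, forward 6.5 m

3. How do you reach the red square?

turn left 92°, forward 5.7 m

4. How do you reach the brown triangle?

turn left 51°, forward 2.9 m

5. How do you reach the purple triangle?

blocked — turn left 29°, forward 8.1 m, then turn right 17°, forward 7.8 m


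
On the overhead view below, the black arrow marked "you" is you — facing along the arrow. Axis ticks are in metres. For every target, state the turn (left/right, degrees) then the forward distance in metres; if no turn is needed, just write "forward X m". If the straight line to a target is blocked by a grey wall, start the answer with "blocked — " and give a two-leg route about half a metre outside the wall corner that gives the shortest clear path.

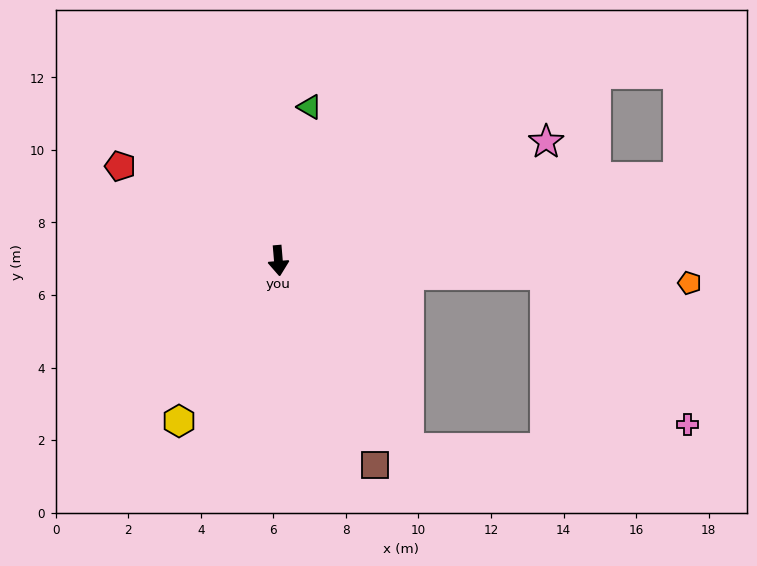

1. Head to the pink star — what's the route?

turn left 109°, forward 8.1 m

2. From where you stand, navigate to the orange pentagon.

turn left 82°, forward 11.3 m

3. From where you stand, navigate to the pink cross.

blocked — turn left 82°, forward 7.4 m, then turn right 43°, forward 5.7 m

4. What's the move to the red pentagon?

turn right 126°, forward 5.1 m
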